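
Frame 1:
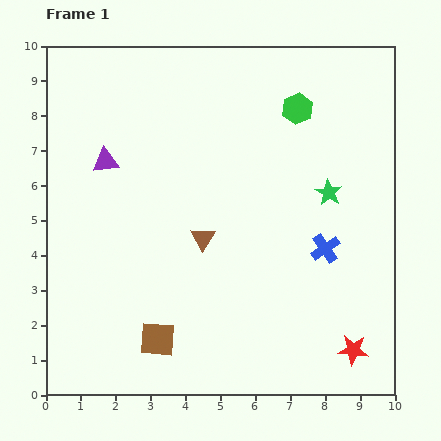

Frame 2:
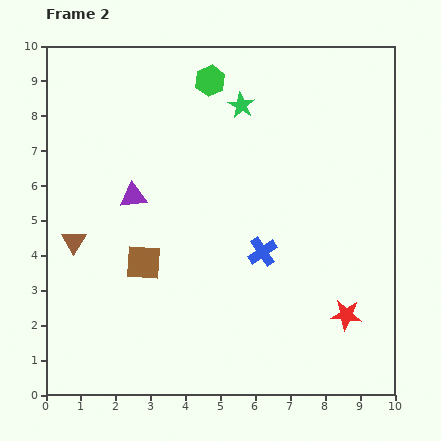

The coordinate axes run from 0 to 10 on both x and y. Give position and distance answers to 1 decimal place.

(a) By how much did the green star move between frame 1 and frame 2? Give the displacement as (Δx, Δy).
(-2.5, 2.5)

The green star was at (8.1, 5.8) in frame 1 and (5.6, 8.3) in frame 2.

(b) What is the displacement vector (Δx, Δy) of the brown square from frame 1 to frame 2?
(-0.4, 2.2)

The brown square was at (3.2, 1.6) in frame 1 and (2.8, 3.8) in frame 2.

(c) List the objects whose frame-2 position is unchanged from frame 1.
none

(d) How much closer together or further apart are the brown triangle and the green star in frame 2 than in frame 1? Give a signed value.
+2.4

Distance in frame 1: 3.8. Distance in frame 2: 6.2.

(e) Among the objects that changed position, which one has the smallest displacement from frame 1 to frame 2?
the red star

(moved 1.0)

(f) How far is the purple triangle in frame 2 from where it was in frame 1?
1.3

The purple triangle moved from (1.7, 6.7) to (2.5, 5.7), a distance of √(0.8² + 1.0²) ≈ 1.3.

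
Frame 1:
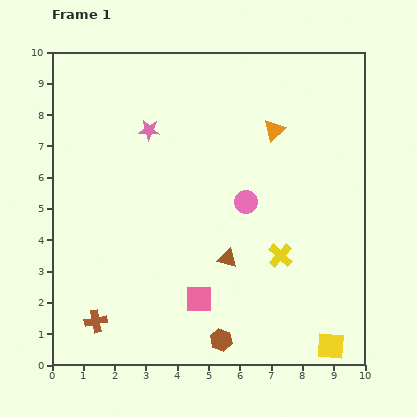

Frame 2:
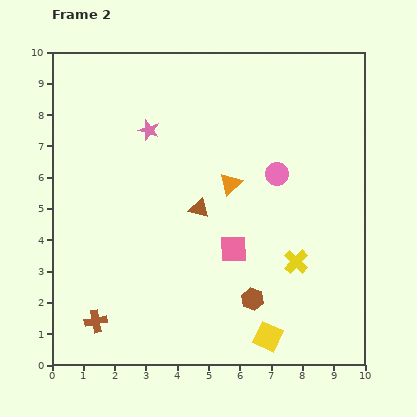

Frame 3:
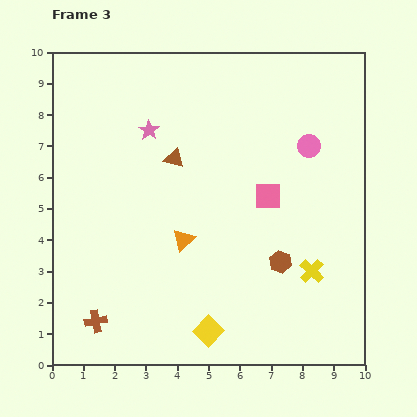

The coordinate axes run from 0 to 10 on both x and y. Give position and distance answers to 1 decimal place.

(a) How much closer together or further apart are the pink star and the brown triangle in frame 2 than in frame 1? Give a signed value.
-1.8

Distance in frame 1: 4.8. Distance in frame 2: 3.0.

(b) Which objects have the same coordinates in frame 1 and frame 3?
the pink star, the brown cross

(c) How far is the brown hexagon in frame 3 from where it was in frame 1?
3.1

The brown hexagon moved from (5.4, 0.8) to (7.3, 3.3), a distance of √(1.9² + 2.5²) ≈ 3.1.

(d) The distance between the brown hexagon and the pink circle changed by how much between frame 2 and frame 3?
-0.3

Distance in frame 2: 4.1. Distance in frame 3: 3.8.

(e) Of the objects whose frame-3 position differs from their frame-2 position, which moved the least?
the yellow cross

(moved 0.6)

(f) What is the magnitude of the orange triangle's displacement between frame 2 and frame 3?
2.3

The orange triangle moved from (5.7, 5.8) to (4.2, 4.0), a distance of √(1.5² + 1.8²) ≈ 2.3.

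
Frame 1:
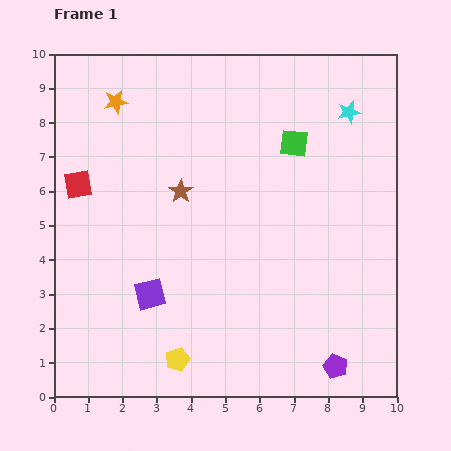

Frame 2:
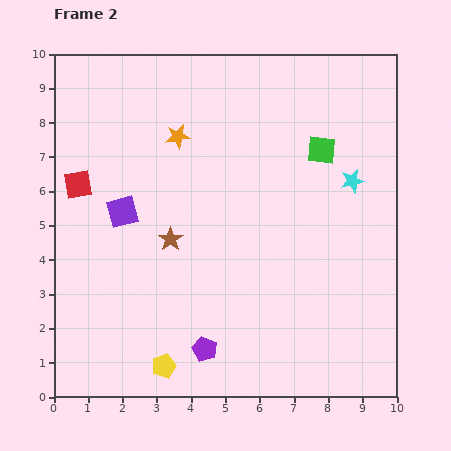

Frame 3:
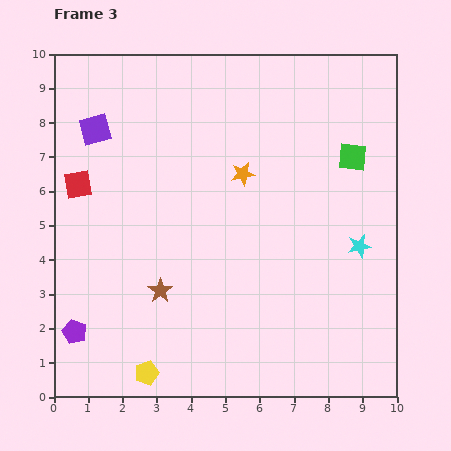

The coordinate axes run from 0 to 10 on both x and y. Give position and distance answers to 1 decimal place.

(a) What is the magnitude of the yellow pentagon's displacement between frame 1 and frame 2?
0.4

The yellow pentagon moved from (3.6, 1.1) to (3.2, 0.9), a distance of √(0.4² + 0.2²) ≈ 0.4.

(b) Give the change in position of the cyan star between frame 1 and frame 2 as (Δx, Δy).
(0.1, -2.0)

The cyan star was at (8.6, 8.3) in frame 1 and (8.7, 6.3) in frame 2.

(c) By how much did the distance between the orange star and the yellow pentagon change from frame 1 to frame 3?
-1.3

Distance in frame 1: 7.7. Distance in frame 3: 6.4.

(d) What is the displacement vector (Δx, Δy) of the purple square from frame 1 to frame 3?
(-1.6, 4.8)

The purple square was at (2.8, 3.0) in frame 1 and (1.2, 7.8) in frame 3.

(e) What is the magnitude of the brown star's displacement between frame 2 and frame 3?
1.5

The brown star moved from (3.4, 4.6) to (3.1, 3.1), a distance of √(0.3² + 1.5²) ≈ 1.5.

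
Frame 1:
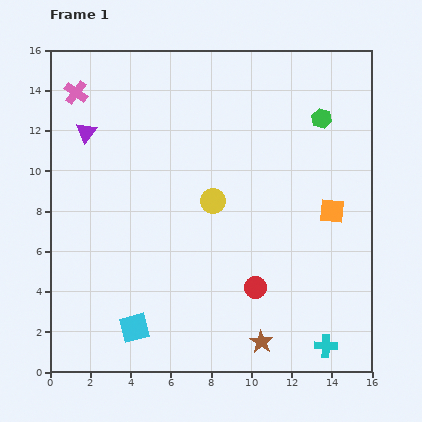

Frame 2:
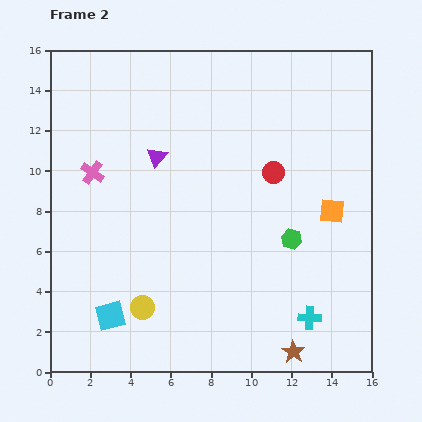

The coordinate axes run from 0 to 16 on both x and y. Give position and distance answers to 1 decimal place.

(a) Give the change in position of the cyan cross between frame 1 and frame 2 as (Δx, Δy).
(-0.8, 1.4)

The cyan cross was at (13.7, 1.3) in frame 1 and (12.9, 2.7) in frame 2.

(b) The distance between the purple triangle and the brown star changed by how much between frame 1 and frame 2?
-1.8

Distance in frame 1: 13.6. Distance in frame 2: 11.8.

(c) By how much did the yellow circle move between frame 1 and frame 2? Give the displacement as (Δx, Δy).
(-3.5, -5.3)

The yellow circle was at (8.1, 8.5) in frame 1 and (4.6, 3.2) in frame 2.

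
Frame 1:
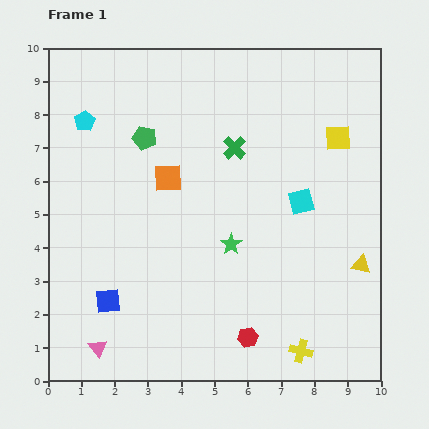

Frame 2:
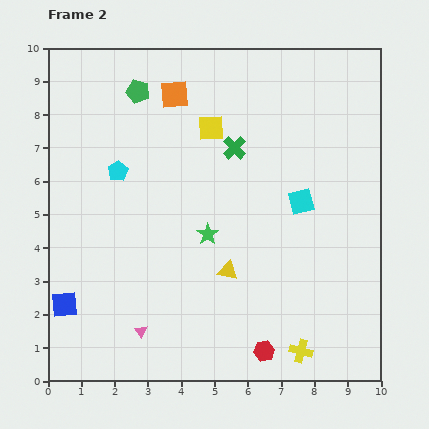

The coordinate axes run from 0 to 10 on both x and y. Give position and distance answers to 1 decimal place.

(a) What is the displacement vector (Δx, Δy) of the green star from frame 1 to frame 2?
(-0.7, 0.3)

The green star was at (5.5, 4.1) in frame 1 and (4.8, 4.4) in frame 2.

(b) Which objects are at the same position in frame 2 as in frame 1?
the yellow cross, the green cross, the cyan square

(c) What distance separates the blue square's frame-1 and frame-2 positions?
1.3

The blue square moved from (1.8, 2.4) to (0.5, 2.3), a distance of √(1.3² + 0.1²) ≈ 1.3.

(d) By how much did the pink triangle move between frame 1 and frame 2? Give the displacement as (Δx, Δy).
(1.3, 0.5)

The pink triangle was at (1.5, 1.0) in frame 1 and (2.8, 1.5) in frame 2.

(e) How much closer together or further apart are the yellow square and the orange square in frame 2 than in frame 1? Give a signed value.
-3.7

Distance in frame 1: 5.2. Distance in frame 2: 1.5.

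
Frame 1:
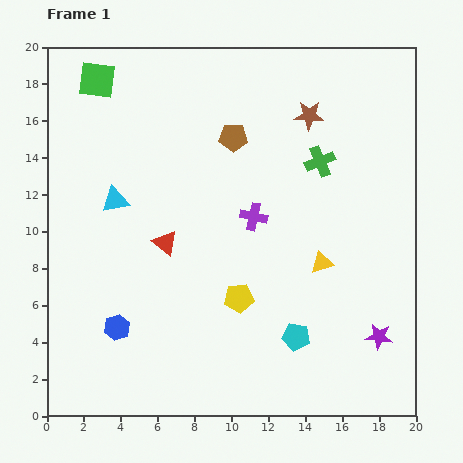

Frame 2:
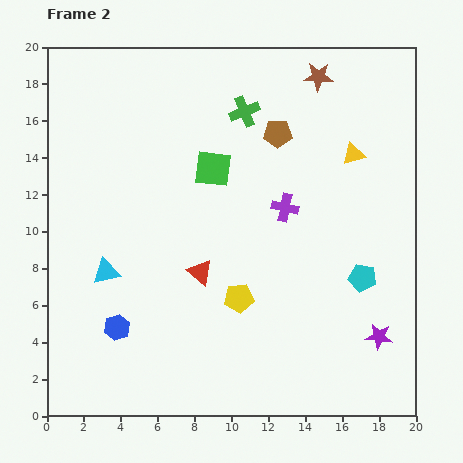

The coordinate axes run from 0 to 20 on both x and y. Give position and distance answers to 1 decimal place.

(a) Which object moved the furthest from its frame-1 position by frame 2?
the green square

(moved 7.9; next 6.1)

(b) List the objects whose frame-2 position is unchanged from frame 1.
the blue hexagon, the yellow pentagon, the purple star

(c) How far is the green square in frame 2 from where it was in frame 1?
7.9

The green square moved from (2.7, 18.2) to (9.0, 13.4), a distance of √(6.3² + 4.8²) ≈ 7.9.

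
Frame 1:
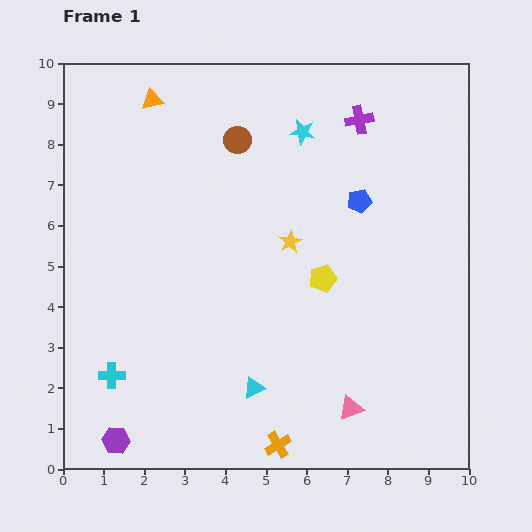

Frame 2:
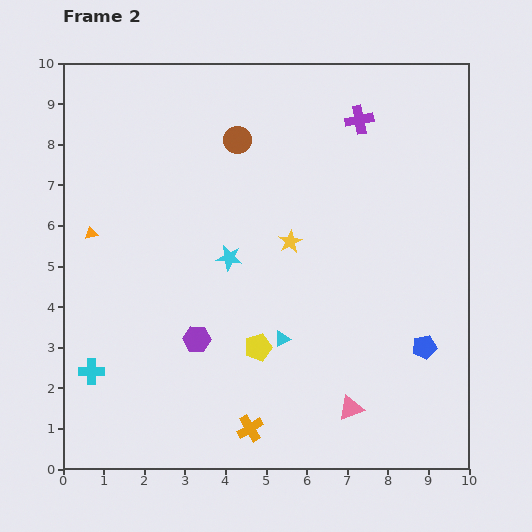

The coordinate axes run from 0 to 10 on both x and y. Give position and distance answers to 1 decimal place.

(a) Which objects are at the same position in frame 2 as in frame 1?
the purple cross, the pink triangle, the yellow star, the brown circle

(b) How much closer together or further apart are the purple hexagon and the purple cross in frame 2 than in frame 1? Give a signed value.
-3.2

Distance in frame 1: 9.9. Distance in frame 2: 6.7.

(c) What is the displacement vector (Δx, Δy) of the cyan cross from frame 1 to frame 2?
(-0.5, 0.1)

The cyan cross was at (1.2, 2.3) in frame 1 and (0.7, 2.4) in frame 2.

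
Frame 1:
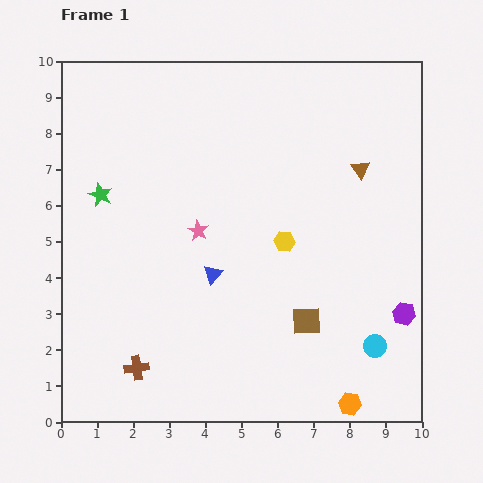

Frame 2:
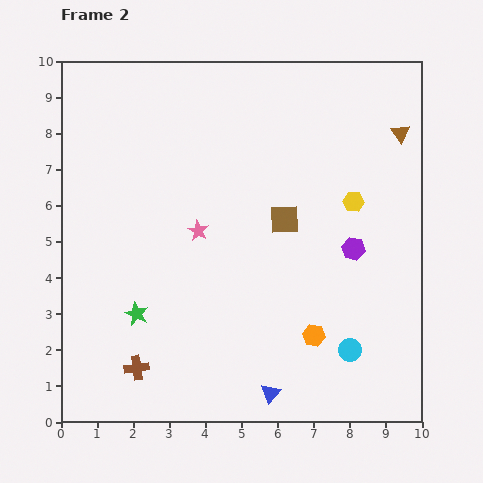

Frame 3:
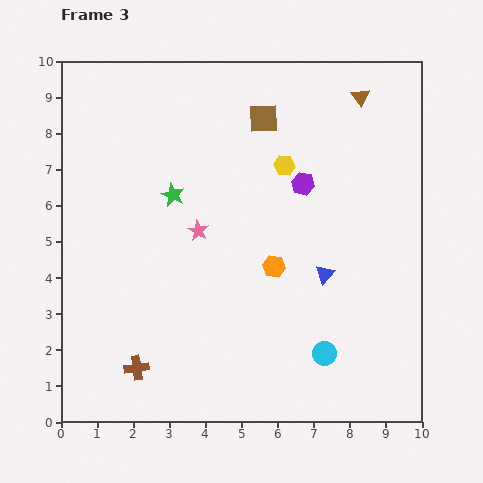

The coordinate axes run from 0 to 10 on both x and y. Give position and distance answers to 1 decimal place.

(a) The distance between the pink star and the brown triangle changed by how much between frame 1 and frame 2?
+1.4

Distance in frame 1: 4.8. Distance in frame 2: 6.2.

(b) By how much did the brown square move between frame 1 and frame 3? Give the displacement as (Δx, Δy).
(-1.2, 5.6)

The brown square was at (6.8, 2.8) in frame 1 and (5.6, 8.4) in frame 3.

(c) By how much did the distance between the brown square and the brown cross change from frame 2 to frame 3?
+1.9

Distance in frame 2: 5.8. Distance in frame 3: 7.7.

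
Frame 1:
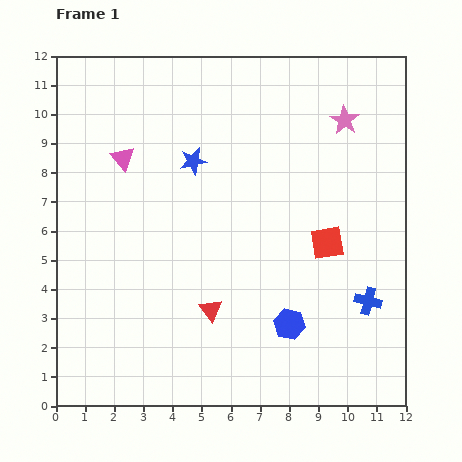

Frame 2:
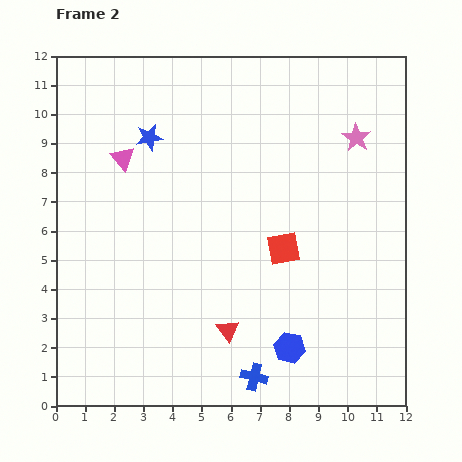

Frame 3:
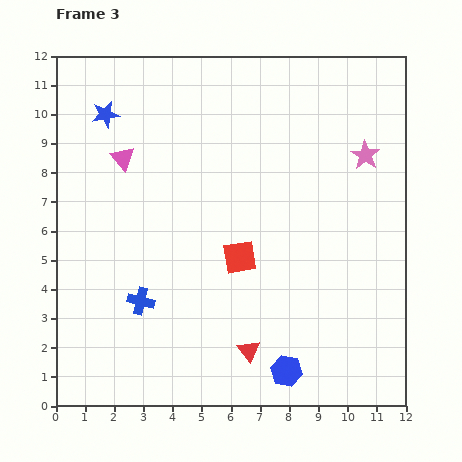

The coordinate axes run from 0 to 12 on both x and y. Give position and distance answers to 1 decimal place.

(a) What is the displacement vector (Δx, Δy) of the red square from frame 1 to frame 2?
(-1.5, -0.2)

The red square was at (9.3, 5.6) in frame 1 and (7.8, 5.4) in frame 2.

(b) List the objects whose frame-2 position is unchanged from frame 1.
the pink triangle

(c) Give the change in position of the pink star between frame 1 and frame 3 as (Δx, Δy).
(0.7, -1.2)

The pink star was at (9.9, 9.8) in frame 1 and (10.6, 8.6) in frame 3.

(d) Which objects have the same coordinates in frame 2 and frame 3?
the pink triangle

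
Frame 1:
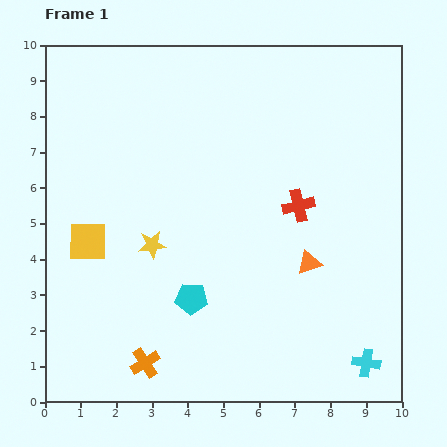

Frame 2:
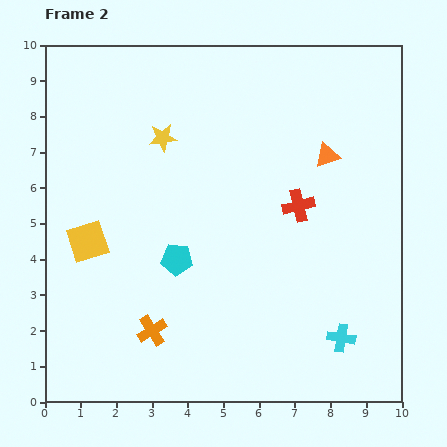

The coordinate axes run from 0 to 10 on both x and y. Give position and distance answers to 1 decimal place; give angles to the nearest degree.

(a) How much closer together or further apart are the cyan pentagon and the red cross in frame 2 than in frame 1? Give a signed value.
-0.3

Distance in frame 1: 4.0. Distance in frame 2: 3.7.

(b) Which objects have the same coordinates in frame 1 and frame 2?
the red cross, the yellow square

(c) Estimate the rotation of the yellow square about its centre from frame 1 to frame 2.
18° counter-clockwise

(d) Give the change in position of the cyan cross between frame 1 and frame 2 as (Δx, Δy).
(-0.7, 0.7)

The cyan cross was at (9.0, 1.1) in frame 1 and (8.3, 1.8) in frame 2.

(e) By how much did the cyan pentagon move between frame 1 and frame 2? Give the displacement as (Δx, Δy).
(-0.4, 1.1)

The cyan pentagon was at (4.1, 2.9) in frame 1 and (3.7, 4.0) in frame 2.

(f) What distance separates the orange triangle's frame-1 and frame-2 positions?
3.0

The orange triangle moved from (7.4, 3.9) to (7.9, 6.9), a distance of √(0.5² + 3.0²) ≈ 3.0.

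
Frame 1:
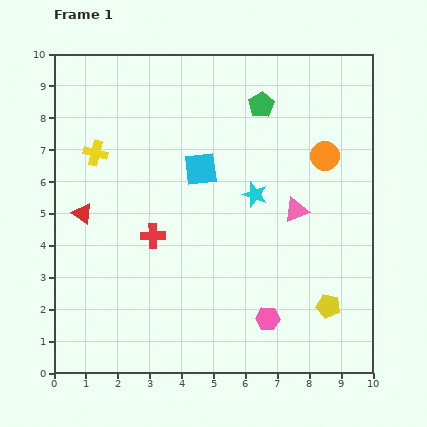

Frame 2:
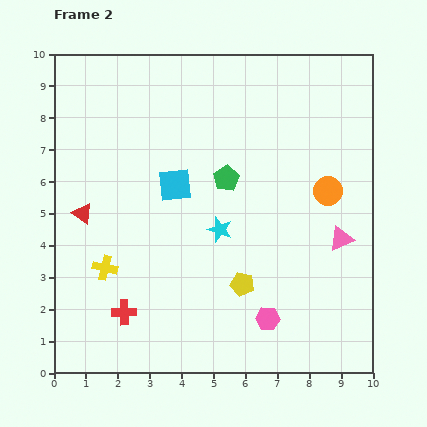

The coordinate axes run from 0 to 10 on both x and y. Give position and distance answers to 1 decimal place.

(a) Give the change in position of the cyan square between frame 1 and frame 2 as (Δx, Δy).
(-0.8, -0.5)

The cyan square was at (4.6, 6.4) in frame 1 and (3.8, 5.9) in frame 2.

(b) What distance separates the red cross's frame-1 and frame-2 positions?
2.6

The red cross moved from (3.1, 4.3) to (2.2, 1.9), a distance of √(0.9² + 2.4²) ≈ 2.6.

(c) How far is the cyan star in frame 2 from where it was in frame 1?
1.6

The cyan star moved from (6.3, 5.6) to (5.2, 4.5), a distance of √(1.1² + 1.1²) ≈ 1.6.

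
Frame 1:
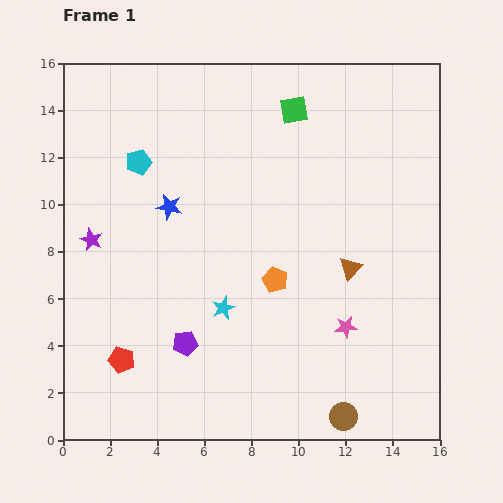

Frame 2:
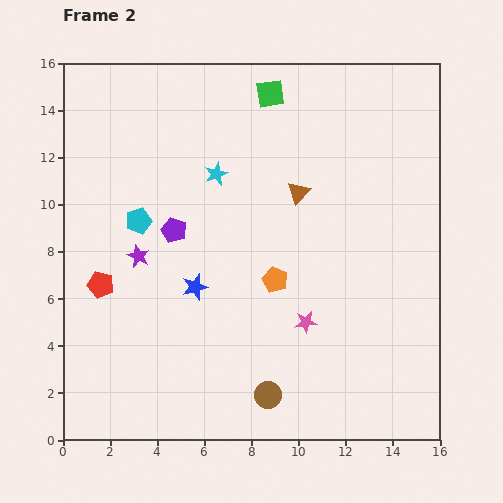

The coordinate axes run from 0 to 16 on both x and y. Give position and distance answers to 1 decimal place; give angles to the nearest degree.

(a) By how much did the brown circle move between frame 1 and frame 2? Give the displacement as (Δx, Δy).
(-3.2, 0.9)

The brown circle was at (11.9, 1.0) in frame 1 and (8.7, 1.9) in frame 2.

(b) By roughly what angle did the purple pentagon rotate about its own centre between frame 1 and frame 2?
30° clockwise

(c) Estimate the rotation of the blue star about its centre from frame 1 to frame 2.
27° counter-clockwise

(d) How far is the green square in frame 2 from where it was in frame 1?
1.2

The green square moved from (9.8, 14.0) to (8.8, 14.7), a distance of √(1.0² + 0.7²) ≈ 1.2.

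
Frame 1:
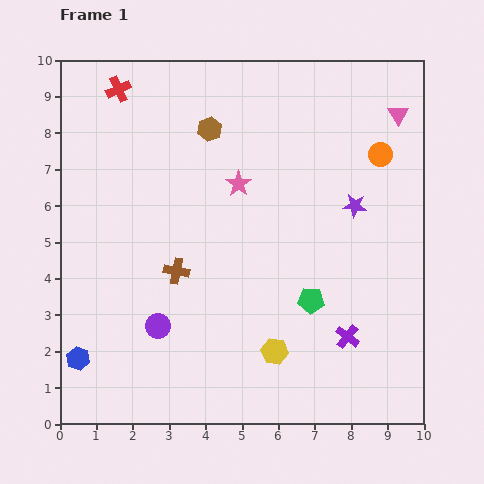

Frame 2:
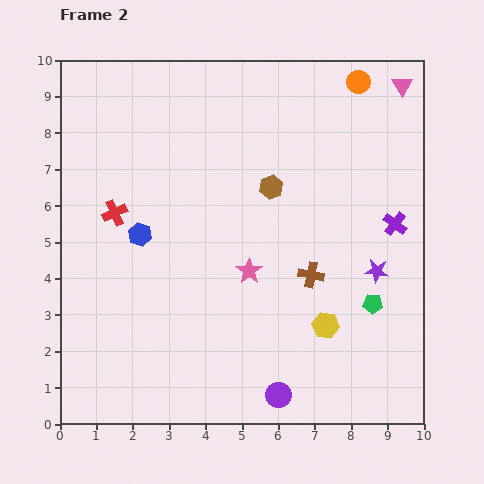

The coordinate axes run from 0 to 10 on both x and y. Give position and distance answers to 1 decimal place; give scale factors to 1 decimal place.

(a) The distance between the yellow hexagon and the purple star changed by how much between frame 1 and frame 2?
-2.5

Distance in frame 1: 4.6. Distance in frame 2: 2.1.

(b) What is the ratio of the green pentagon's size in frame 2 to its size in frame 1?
0.8×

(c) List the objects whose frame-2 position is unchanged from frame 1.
none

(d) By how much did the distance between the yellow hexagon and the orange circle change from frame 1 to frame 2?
+0.7

Distance in frame 1: 6.1. Distance in frame 2: 6.8.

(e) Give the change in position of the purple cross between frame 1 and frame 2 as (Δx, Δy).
(1.3, 3.1)

The purple cross was at (7.9, 2.4) in frame 1 and (9.2, 5.5) in frame 2.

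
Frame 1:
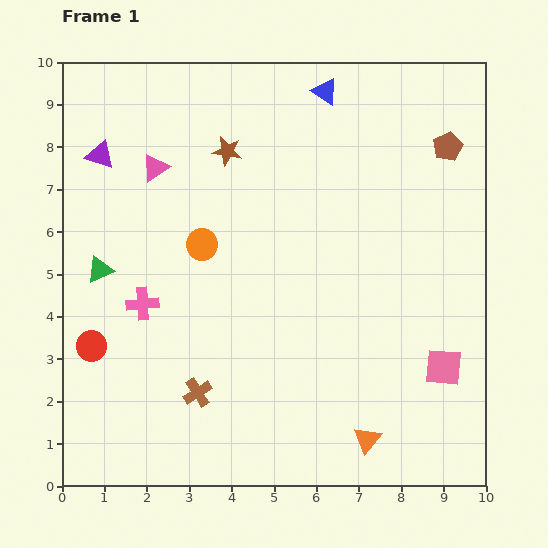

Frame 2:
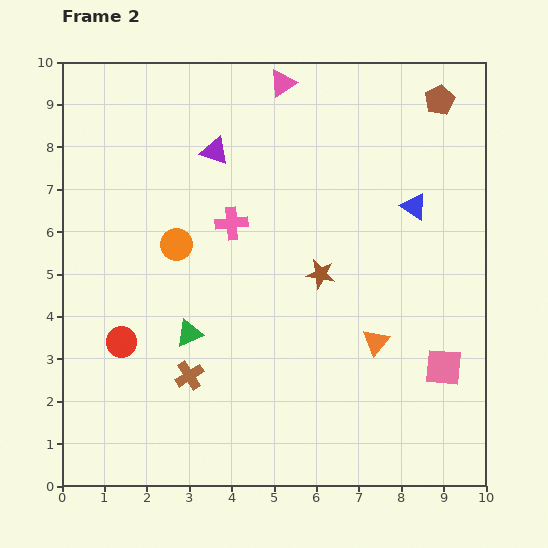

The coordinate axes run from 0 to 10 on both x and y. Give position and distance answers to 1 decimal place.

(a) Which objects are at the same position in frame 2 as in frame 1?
the pink square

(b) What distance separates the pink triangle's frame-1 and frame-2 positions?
3.6

The pink triangle moved from (2.2, 7.5) to (5.2, 9.5), a distance of √(3.0² + 2.0²) ≈ 3.6.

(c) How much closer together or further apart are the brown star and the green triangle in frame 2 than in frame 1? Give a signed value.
-0.7

Distance in frame 1: 4.1. Distance in frame 2: 3.4.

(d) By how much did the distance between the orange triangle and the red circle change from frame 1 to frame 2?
-0.9

Distance in frame 1: 6.9. Distance in frame 2: 6.0.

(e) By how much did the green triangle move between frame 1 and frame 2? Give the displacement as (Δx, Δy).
(2.1, -1.5)

The green triangle was at (0.9, 5.1) in frame 1 and (3.0, 3.6) in frame 2.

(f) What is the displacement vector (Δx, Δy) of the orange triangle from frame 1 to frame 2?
(0.2, 2.3)

The orange triangle was at (7.2, 1.1) in frame 1 and (7.4, 3.4) in frame 2.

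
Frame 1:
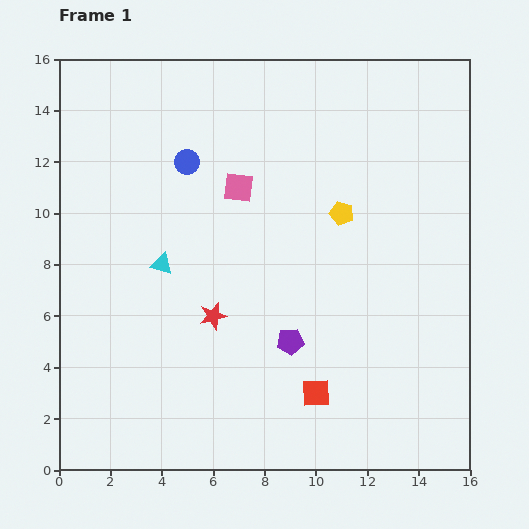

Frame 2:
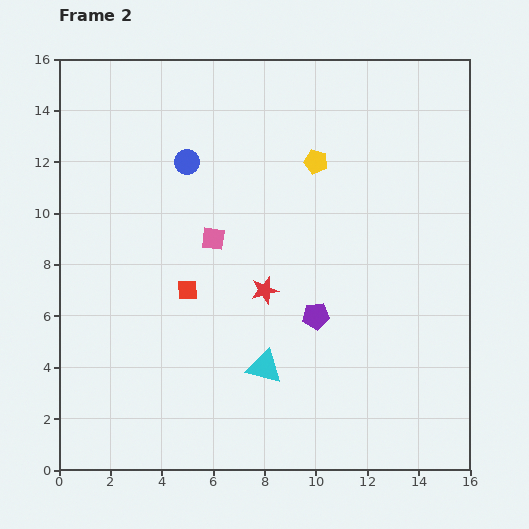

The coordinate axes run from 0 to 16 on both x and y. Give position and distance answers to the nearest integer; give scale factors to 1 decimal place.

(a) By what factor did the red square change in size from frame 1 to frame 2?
0.7×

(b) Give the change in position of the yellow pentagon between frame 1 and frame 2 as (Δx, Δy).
(-1, 2)

The yellow pentagon was at (11, 10) in frame 1 and (10, 12) in frame 2.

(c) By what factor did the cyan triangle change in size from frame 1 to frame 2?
1.6×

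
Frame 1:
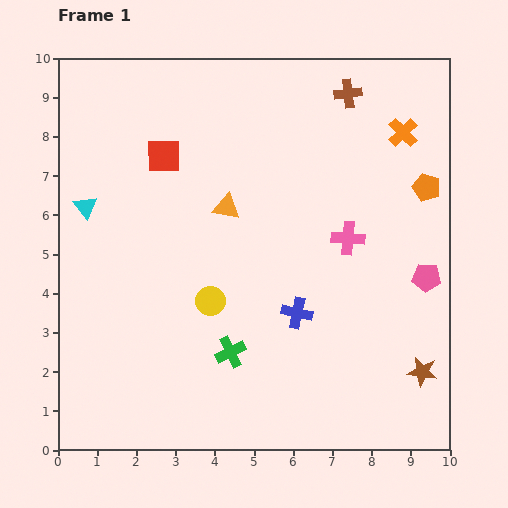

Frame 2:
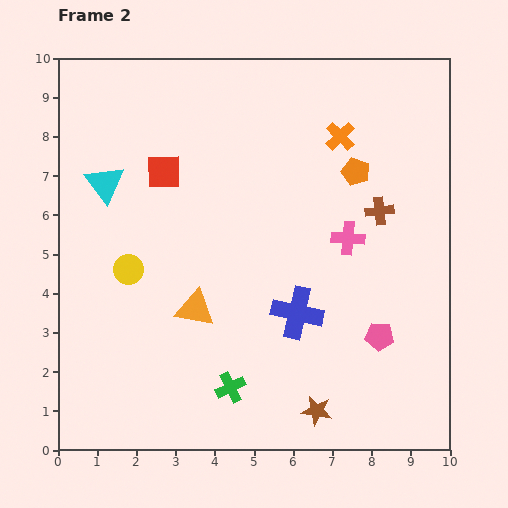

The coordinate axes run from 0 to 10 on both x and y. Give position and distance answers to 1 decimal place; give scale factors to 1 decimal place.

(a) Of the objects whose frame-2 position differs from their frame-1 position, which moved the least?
the red square

(moved 0.4)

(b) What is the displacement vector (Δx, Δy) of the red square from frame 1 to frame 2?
(0.0, -0.4)

The red square was at (2.7, 7.5) in frame 1 and (2.7, 7.1) in frame 2.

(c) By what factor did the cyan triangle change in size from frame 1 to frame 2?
1.6×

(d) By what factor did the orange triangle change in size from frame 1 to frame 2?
1.5×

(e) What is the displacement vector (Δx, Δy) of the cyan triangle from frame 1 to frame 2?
(0.5, 0.6)

The cyan triangle was at (0.7, 6.2) in frame 1 and (1.2, 6.8) in frame 2.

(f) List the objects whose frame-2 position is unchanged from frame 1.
the pink cross, the blue cross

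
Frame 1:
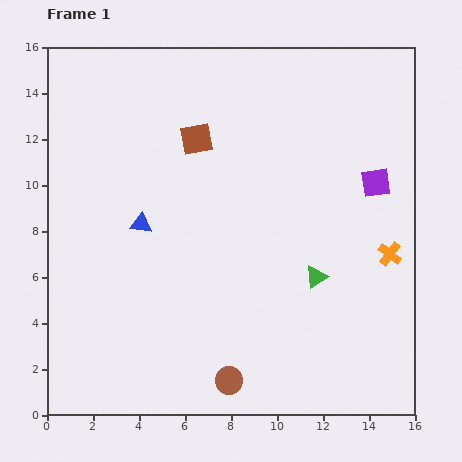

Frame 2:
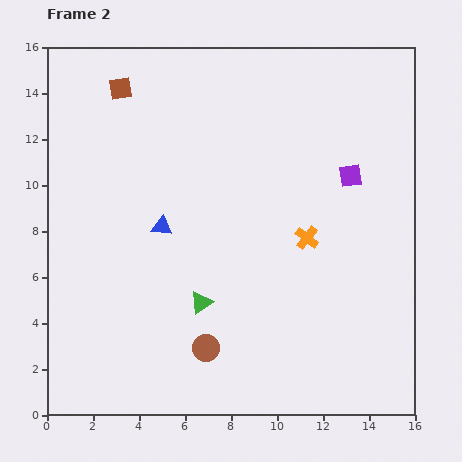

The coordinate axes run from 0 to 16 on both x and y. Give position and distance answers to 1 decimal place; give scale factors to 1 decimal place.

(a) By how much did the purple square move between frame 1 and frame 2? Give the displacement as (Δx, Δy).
(-1.1, 0.3)

The purple square was at (14.3, 10.1) in frame 1 and (13.2, 10.4) in frame 2.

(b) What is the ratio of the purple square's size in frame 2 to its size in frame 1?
0.8×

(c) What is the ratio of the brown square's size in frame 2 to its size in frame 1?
0.7×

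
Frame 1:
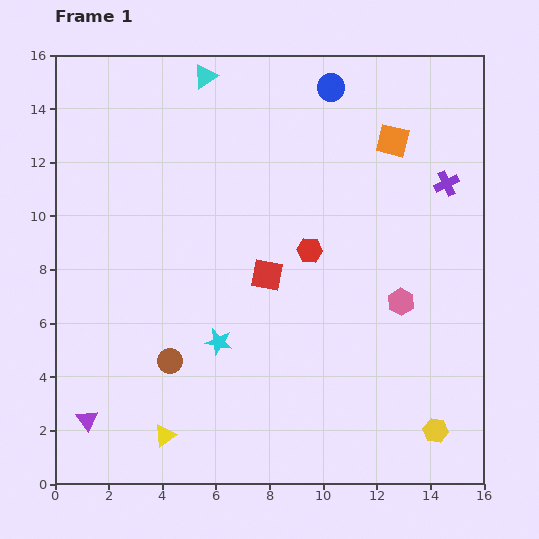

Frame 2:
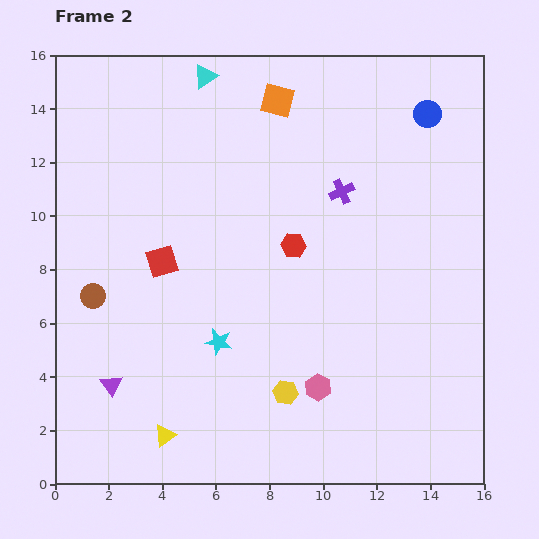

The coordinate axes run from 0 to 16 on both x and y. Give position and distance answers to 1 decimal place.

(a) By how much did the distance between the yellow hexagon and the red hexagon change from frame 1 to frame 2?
-2.7

Distance in frame 1: 8.2. Distance in frame 2: 5.5.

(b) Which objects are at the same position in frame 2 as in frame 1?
the cyan star, the cyan triangle, the yellow triangle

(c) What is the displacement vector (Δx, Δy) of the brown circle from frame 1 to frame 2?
(-2.9, 2.4)

The brown circle was at (4.3, 4.6) in frame 1 and (1.4, 7.0) in frame 2.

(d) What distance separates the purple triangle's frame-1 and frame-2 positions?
1.6

The purple triangle moved from (1.2, 2.4) to (2.1, 3.7), a distance of √(0.9² + 1.3²) ≈ 1.6.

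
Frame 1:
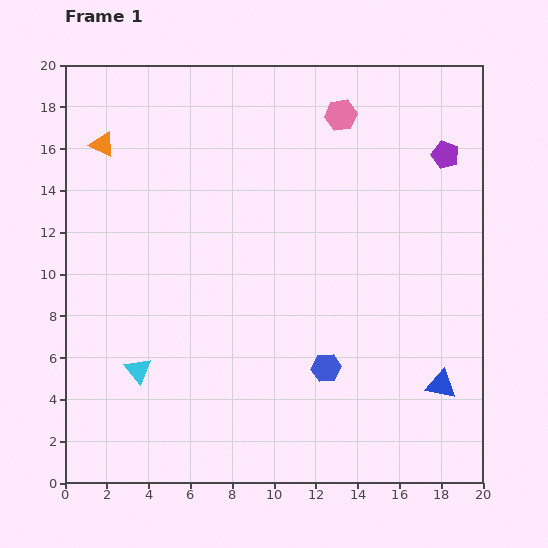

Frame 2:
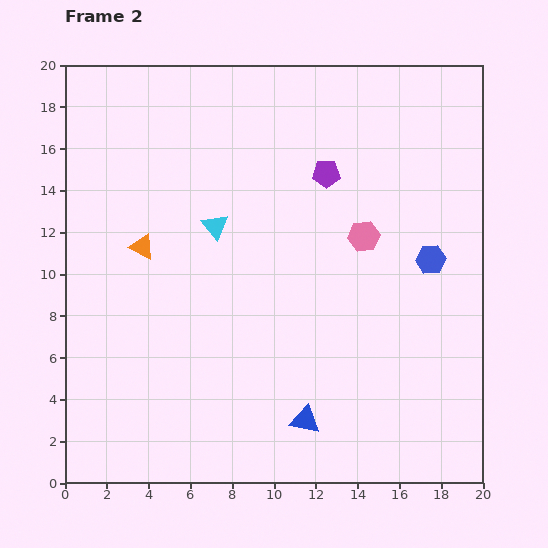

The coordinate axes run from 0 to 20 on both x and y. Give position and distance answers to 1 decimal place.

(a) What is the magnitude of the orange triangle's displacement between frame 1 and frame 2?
5.3

The orange triangle moved from (1.8, 16.2) to (3.7, 11.3), a distance of √(1.9² + 4.9²) ≈ 5.3.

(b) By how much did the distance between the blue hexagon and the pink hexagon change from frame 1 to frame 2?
-8.7

Distance in frame 1: 12.1. Distance in frame 2: 3.4.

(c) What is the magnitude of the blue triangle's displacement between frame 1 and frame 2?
6.7

The blue triangle moved from (18.0, 4.7) to (11.5, 3.0), a distance of √(6.5² + 1.7²) ≈ 6.7.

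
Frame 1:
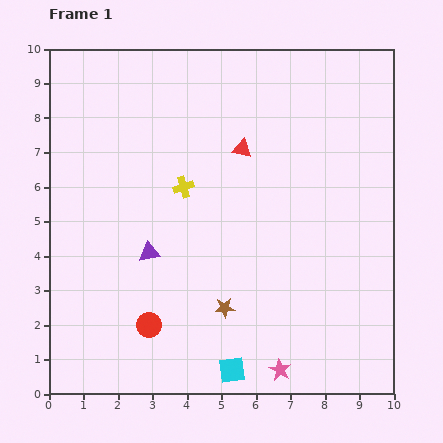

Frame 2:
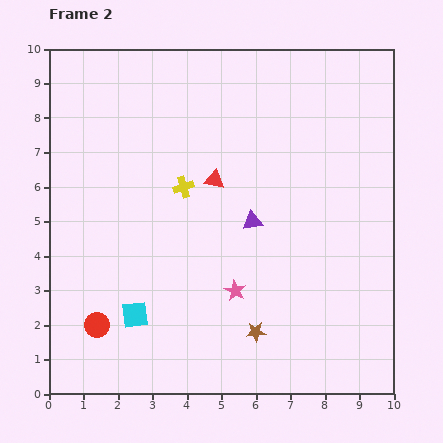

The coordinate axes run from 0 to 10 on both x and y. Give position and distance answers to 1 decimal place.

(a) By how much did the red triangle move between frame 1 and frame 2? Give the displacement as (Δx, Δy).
(-0.8, -0.9)

The red triangle was at (5.6, 7.1) in frame 1 and (4.8, 6.2) in frame 2.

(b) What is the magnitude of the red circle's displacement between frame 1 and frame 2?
1.5

The red circle moved from (2.9, 2.0) to (1.4, 2.0), a distance of √(1.5² + 0.0²) ≈ 1.5.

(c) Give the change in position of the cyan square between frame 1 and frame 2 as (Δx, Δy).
(-2.8, 1.6)

The cyan square was at (5.3, 0.7) in frame 1 and (2.5, 2.3) in frame 2.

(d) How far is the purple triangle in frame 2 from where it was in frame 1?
3.1

The purple triangle moved from (2.9, 4.1) to (5.9, 5.0), a distance of √(3.0² + 0.9²) ≈ 3.1.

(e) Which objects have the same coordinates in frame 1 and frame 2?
the yellow cross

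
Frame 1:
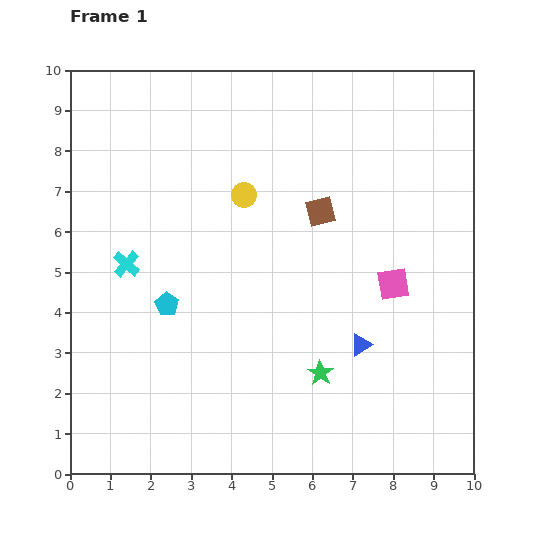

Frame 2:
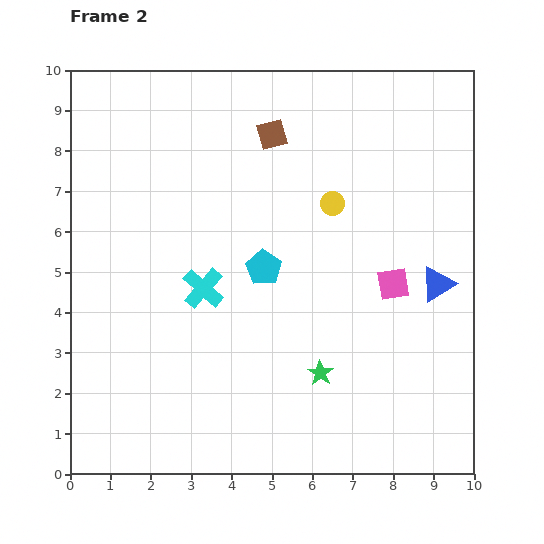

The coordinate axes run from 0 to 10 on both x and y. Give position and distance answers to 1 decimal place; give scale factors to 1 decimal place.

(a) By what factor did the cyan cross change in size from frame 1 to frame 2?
1.6×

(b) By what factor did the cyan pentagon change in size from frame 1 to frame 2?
1.5×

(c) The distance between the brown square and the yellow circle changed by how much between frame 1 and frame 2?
+0.4

Distance in frame 1: 1.9. Distance in frame 2: 2.3.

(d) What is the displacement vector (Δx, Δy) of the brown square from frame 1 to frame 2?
(-1.2, 1.9)

The brown square was at (6.2, 6.5) in frame 1 and (5.0, 8.4) in frame 2.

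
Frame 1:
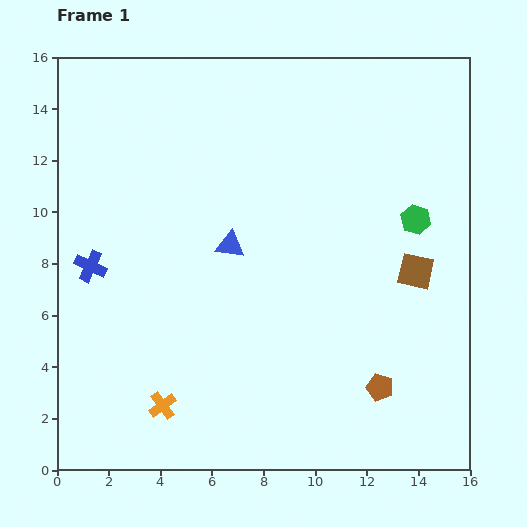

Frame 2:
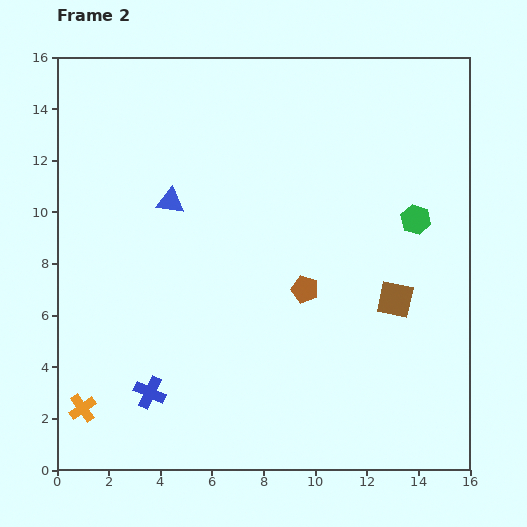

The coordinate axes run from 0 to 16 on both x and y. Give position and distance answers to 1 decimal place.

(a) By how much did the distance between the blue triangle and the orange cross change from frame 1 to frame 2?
+2.0

Distance in frame 1: 6.7. Distance in frame 2: 8.7.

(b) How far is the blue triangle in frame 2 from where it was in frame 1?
2.9

The blue triangle moved from (6.7, 8.7) to (4.4, 10.4), a distance of √(2.3² + 1.7²) ≈ 2.9.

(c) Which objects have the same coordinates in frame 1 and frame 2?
the green hexagon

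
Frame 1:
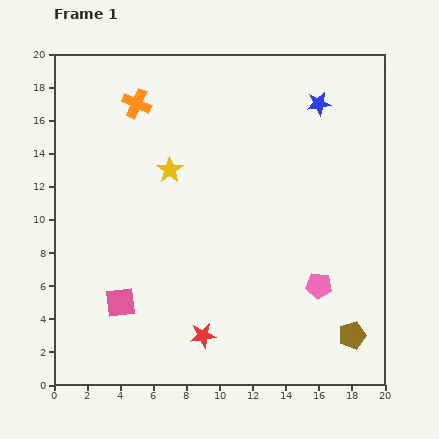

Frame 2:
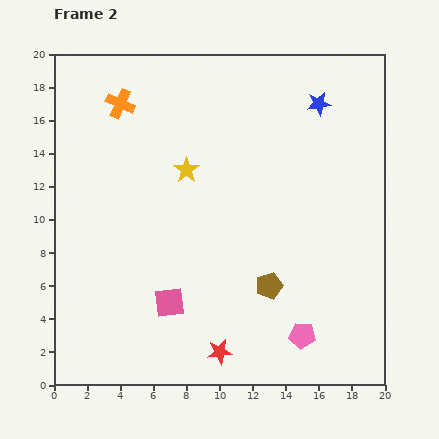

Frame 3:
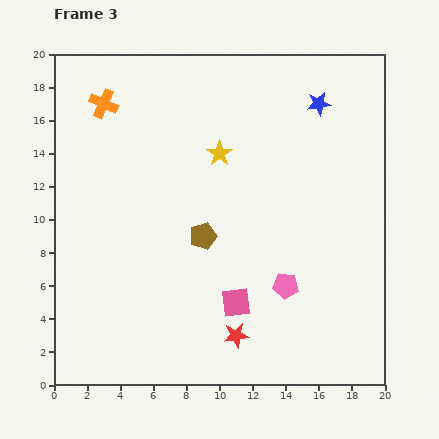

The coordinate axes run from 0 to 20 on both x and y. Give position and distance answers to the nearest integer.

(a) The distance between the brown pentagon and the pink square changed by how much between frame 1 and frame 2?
-8

Distance in frame 1: 14. Distance in frame 2: 6.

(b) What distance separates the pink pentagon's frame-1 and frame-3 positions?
2

The pink pentagon moved from (16, 6) to (14, 6), a distance of √(2² + 0²) ≈ 2.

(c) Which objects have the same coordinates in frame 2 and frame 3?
the blue star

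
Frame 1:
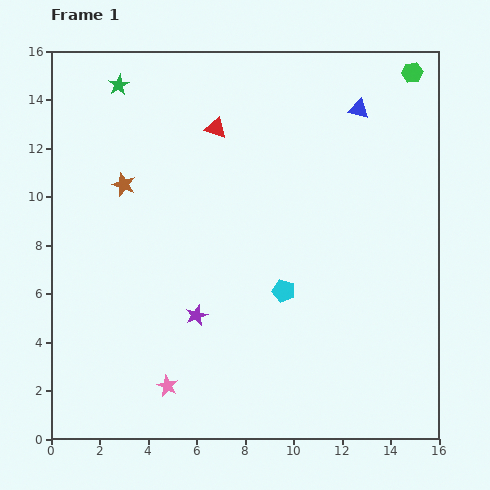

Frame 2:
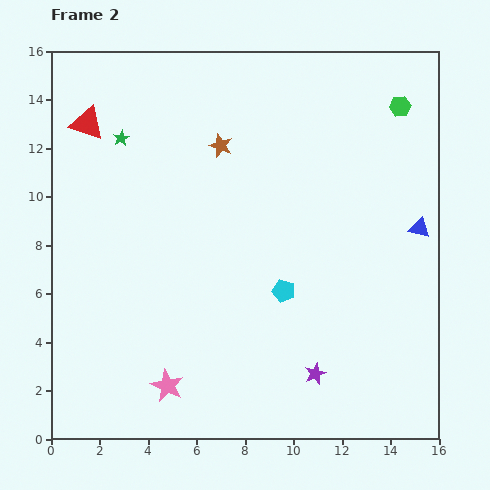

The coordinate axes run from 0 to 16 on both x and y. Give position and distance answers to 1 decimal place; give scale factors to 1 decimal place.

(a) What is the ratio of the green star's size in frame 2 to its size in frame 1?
0.8×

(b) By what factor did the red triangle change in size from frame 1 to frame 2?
1.6×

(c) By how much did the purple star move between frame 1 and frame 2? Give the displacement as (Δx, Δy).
(4.9, -2.4)

The purple star was at (6.0, 5.1) in frame 1 and (10.9, 2.7) in frame 2.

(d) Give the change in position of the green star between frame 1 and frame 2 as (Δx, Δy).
(0.1, -2.2)

The green star was at (2.8, 14.6) in frame 1 and (2.9, 12.4) in frame 2.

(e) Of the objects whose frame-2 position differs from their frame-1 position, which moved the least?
the green hexagon

(moved 1.5)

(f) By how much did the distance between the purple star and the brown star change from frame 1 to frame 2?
+4.0

Distance in frame 1: 6.2. Distance in frame 2: 10.2.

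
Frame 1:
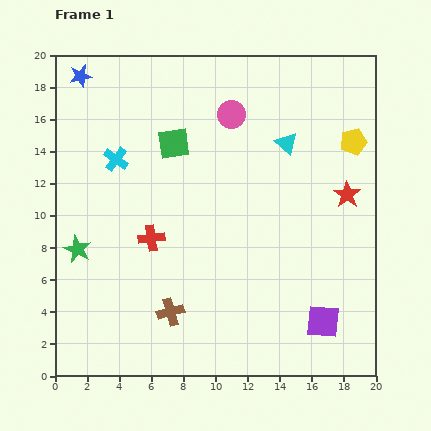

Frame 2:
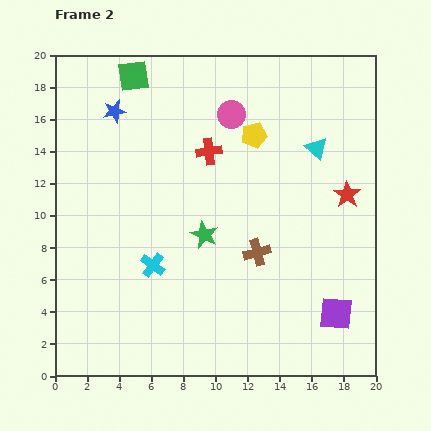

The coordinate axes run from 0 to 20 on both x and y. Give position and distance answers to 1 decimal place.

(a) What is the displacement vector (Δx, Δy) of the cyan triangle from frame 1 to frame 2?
(1.9, -0.3)

The cyan triangle was at (14.4, 14.5) in frame 1 and (16.3, 14.2) in frame 2.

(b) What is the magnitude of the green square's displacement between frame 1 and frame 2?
4.9

The green square moved from (7.4, 14.5) to (4.9, 18.7), a distance of √(2.5² + 4.2²) ≈ 4.9.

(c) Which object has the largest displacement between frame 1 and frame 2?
the green star

(moved 8.0; next 7.0)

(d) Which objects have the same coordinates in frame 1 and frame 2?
the pink circle, the red star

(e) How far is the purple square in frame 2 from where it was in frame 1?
0.9

The purple square moved from (16.7, 3.4) to (17.5, 3.9), a distance of √(0.8² + 0.5²) ≈ 0.9.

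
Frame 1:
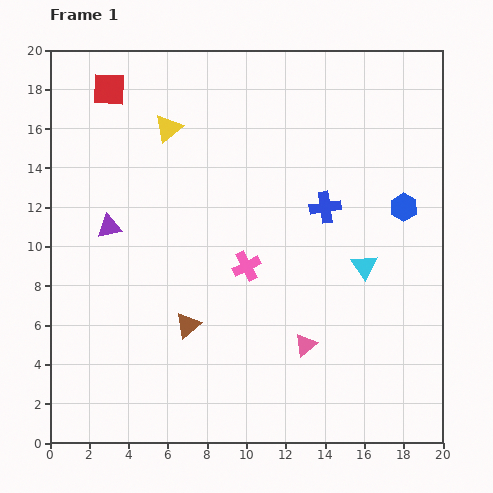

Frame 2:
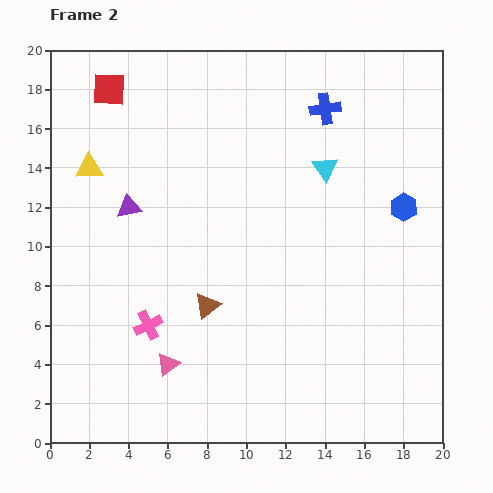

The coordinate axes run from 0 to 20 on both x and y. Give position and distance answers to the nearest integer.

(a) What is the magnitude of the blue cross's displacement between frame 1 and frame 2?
5

The blue cross moved from (14, 12) to (14, 17), a distance of √(0² + 5²) ≈ 5.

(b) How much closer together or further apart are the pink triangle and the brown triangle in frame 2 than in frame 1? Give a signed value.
-2

Distance in frame 1: 6. Distance in frame 2: 4.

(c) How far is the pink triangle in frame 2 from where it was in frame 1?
7

The pink triangle moved from (13, 5) to (6, 4), a distance of √(7² + 1²) ≈ 7.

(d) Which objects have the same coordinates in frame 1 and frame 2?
the red square, the blue hexagon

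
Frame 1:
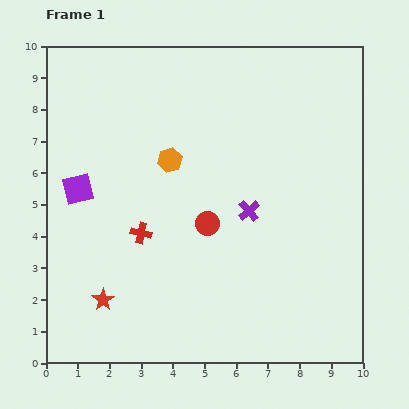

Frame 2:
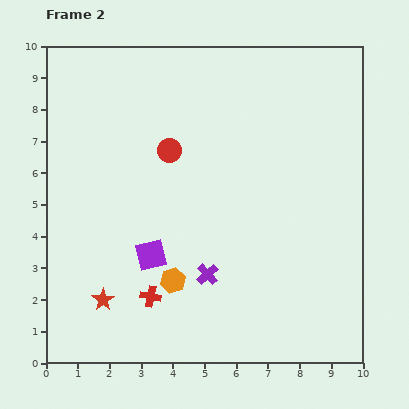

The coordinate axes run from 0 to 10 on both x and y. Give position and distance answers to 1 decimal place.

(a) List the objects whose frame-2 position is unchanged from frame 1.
the red star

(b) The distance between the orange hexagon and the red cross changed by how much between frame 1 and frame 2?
-1.6

Distance in frame 1: 2.5. Distance in frame 2: 0.9.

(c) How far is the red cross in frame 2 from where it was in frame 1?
2.0

The red cross moved from (3.0, 4.1) to (3.3, 2.1), a distance of √(0.3² + 2.0²) ≈ 2.0.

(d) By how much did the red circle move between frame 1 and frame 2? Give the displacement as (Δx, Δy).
(-1.2, 2.3)

The red circle was at (5.1, 4.4) in frame 1 and (3.9, 6.7) in frame 2.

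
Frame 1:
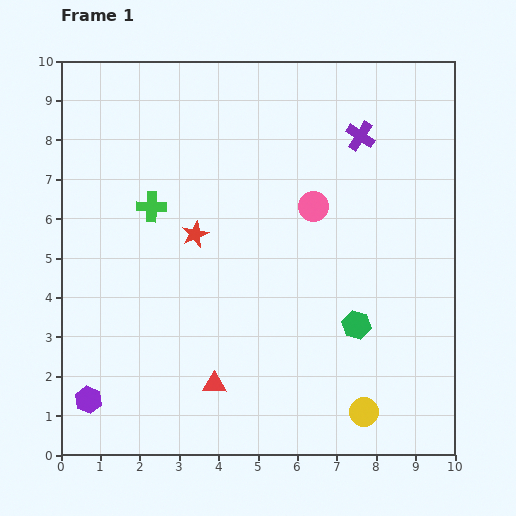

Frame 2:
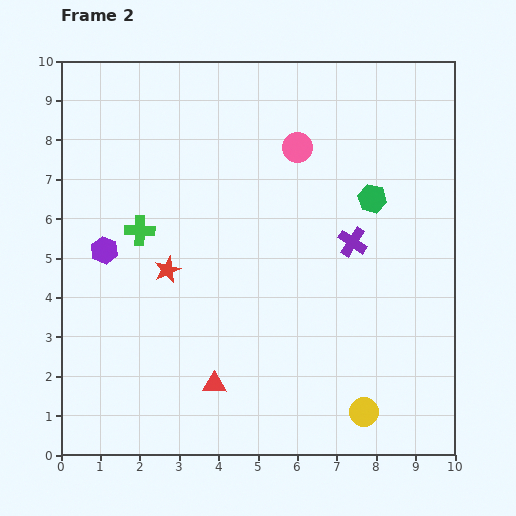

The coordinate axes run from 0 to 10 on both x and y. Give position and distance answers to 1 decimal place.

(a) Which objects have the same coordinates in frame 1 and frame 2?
the yellow circle, the red triangle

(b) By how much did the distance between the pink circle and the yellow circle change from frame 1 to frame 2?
+1.5

Distance in frame 1: 5.4. Distance in frame 2: 6.9.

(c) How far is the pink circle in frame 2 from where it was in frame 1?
1.6

The pink circle moved from (6.4, 6.3) to (6.0, 7.8), a distance of √(0.4² + 1.5²) ≈ 1.6.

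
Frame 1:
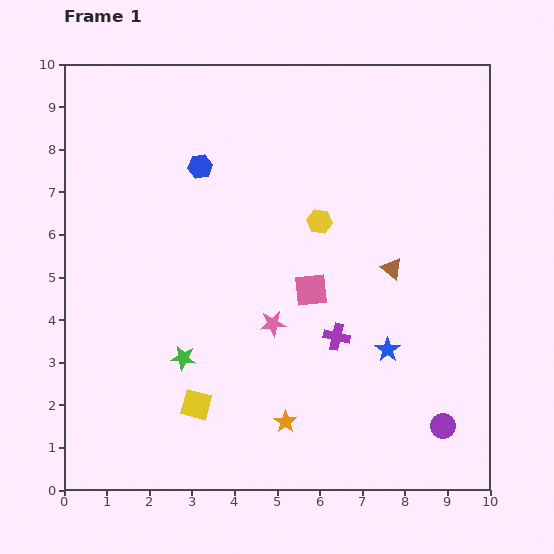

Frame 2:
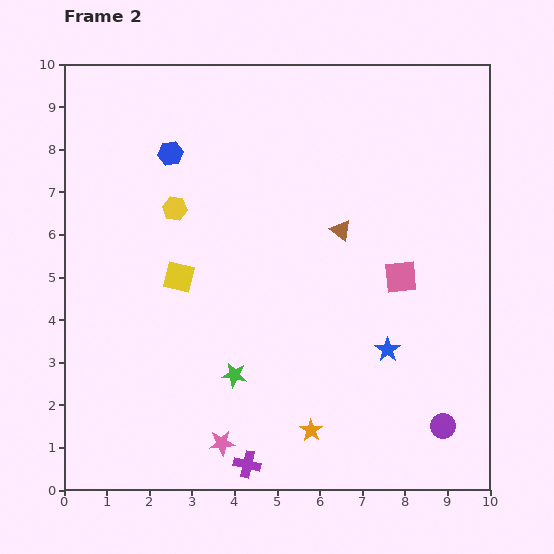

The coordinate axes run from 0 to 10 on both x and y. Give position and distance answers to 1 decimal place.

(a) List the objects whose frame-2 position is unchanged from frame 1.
the purple circle, the blue star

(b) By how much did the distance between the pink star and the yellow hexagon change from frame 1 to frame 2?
+3.0

Distance in frame 1: 2.6. Distance in frame 2: 5.6.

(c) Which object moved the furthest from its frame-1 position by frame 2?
the purple cross

(moved 3.7; next 3.4)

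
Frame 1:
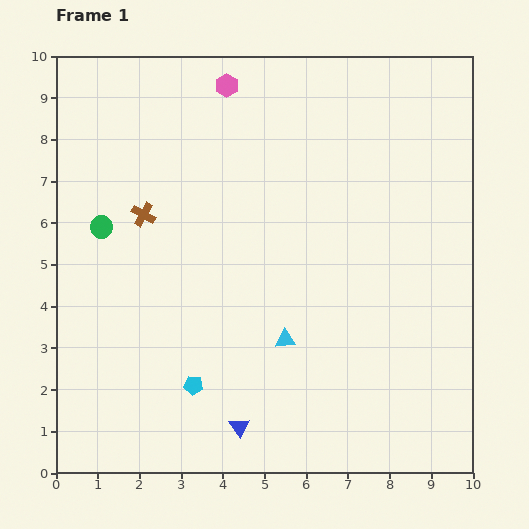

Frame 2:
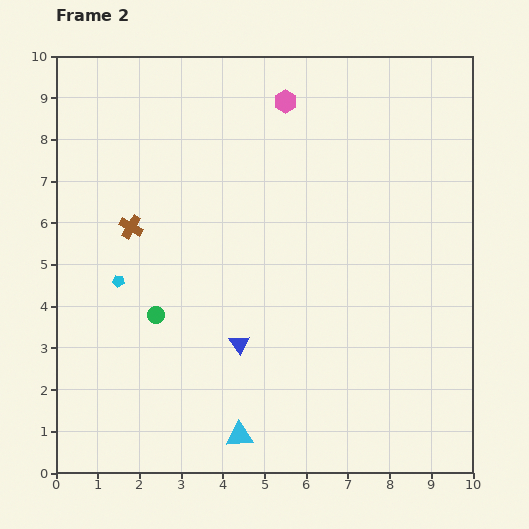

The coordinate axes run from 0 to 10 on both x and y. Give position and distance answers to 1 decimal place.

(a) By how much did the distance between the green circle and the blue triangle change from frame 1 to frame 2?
-3.7

Distance in frame 1: 5.8. Distance in frame 2: 2.1.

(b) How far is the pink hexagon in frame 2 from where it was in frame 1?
1.5

The pink hexagon moved from (4.1, 9.3) to (5.5, 8.9), a distance of √(1.4² + 0.4²) ≈ 1.5.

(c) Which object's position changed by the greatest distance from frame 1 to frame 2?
the cyan pentagon

(moved 3.1; next 2.5)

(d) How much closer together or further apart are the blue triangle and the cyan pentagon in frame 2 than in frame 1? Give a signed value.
+1.8

Distance in frame 1: 1.5. Distance in frame 2: 3.3.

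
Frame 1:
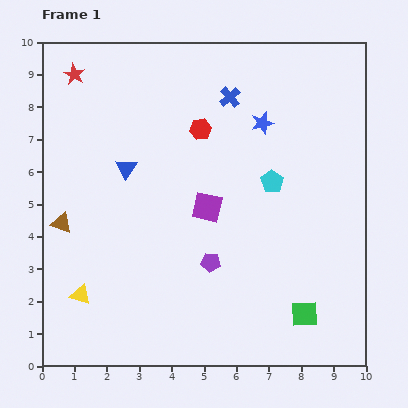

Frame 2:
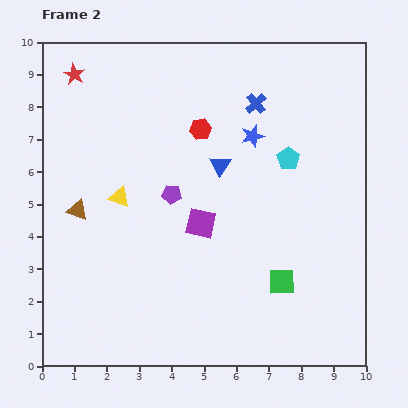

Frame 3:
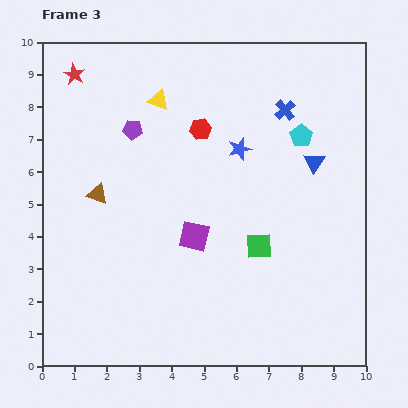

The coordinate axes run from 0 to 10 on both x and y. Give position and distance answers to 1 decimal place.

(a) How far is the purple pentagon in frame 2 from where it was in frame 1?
2.4

The purple pentagon moved from (5.2, 3.2) to (4.0, 5.3), a distance of √(1.2² + 2.1²) ≈ 2.4.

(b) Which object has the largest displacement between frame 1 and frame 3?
the yellow triangle

(moved 6.5; next 5.8)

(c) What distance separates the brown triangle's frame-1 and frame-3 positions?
1.4

The brown triangle moved from (0.6, 4.4) to (1.7, 5.3), a distance of √(1.1² + 0.9²) ≈ 1.4.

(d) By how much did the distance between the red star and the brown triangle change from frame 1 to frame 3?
-0.8

Distance in frame 1: 4.6. Distance in frame 3: 3.8.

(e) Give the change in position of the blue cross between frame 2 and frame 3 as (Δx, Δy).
(0.9, -0.2)

The blue cross was at (6.6, 8.1) in frame 2 and (7.5, 7.9) in frame 3.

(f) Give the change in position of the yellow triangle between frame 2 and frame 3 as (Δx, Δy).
(1.2, 3.0)

The yellow triangle was at (2.4, 5.2) in frame 2 and (3.6, 8.2) in frame 3.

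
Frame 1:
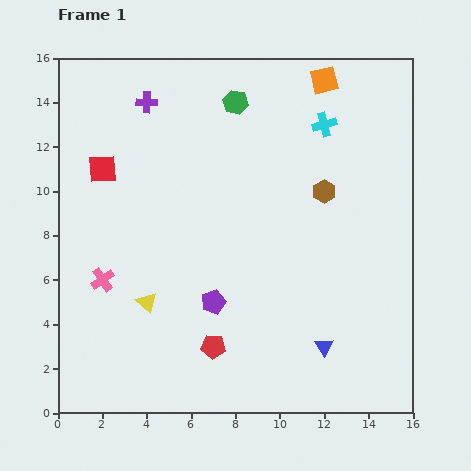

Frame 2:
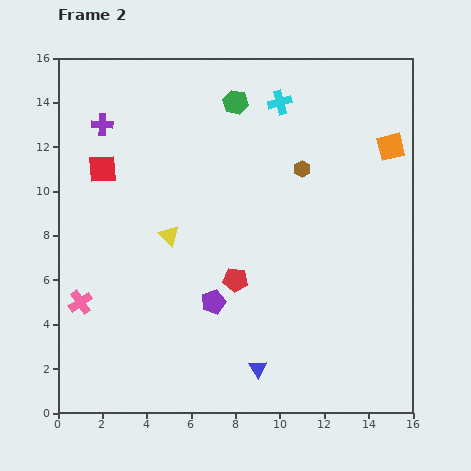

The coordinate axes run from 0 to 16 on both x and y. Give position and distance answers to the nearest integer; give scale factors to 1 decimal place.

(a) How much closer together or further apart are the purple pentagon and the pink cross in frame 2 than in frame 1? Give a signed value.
+1

Distance in frame 1: 5. Distance in frame 2: 6.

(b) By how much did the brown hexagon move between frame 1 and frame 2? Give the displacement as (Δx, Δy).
(-1, 1)

The brown hexagon was at (12, 10) in frame 1 and (11, 11) in frame 2.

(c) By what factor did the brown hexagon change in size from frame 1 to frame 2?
0.7×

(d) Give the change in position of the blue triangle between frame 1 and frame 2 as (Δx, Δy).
(-3, -1)

The blue triangle was at (12, 3) in frame 1 and (9, 2) in frame 2.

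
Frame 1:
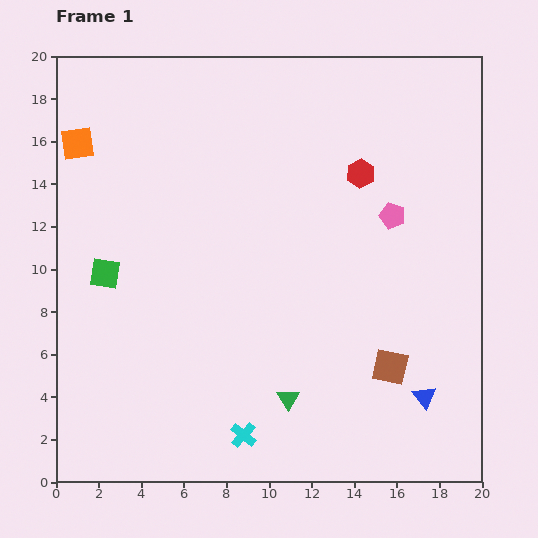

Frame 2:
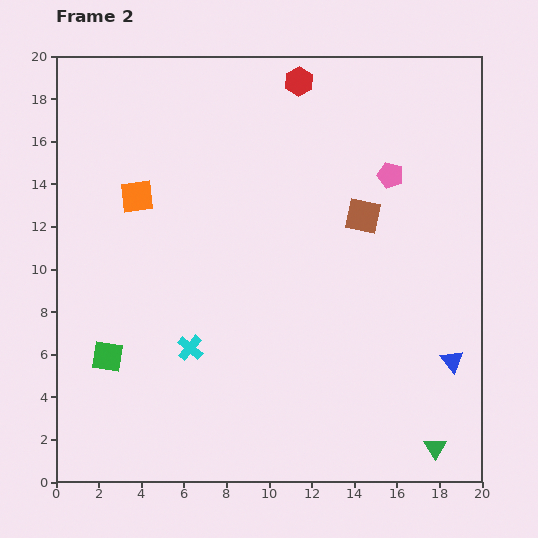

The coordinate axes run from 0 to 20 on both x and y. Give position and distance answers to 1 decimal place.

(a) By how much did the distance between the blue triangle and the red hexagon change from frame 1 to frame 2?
+4.0

Distance in frame 1: 10.9. Distance in frame 2: 14.9.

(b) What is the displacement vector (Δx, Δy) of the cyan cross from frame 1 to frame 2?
(-2.5, 4.1)

The cyan cross was at (8.8, 2.2) in frame 1 and (6.3, 6.3) in frame 2.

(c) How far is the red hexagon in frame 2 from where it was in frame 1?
5.2

The red hexagon moved from (14.3, 14.5) to (11.4, 18.8), a distance of √(2.9² + 4.3²) ≈ 5.2.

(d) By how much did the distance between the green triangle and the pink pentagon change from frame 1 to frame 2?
+3.1

Distance in frame 1: 9.9. Distance in frame 2: 13.0.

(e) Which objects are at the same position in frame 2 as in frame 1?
none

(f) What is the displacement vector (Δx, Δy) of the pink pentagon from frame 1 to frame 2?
(-0.1, 1.9)

The pink pentagon was at (15.8, 12.5) in frame 1 and (15.7, 14.4) in frame 2.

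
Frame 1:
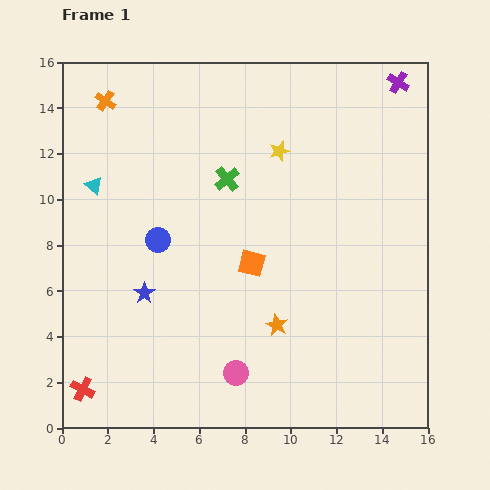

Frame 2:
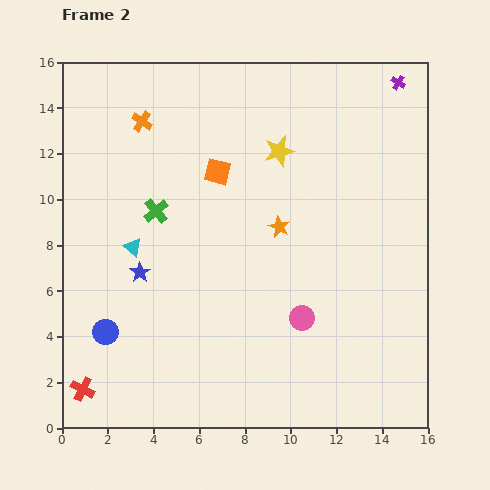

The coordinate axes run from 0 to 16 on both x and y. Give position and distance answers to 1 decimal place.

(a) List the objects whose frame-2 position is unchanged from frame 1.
the yellow star, the red cross, the purple cross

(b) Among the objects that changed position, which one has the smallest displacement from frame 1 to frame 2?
the blue star

(moved 0.9)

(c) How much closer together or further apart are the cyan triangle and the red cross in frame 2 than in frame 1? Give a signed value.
-2.3

Distance in frame 1: 8.9. Distance in frame 2: 6.6.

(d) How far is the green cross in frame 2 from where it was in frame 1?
3.4

The green cross moved from (7.2, 10.9) to (4.1, 9.5), a distance of √(3.1² + 1.4²) ≈ 3.4.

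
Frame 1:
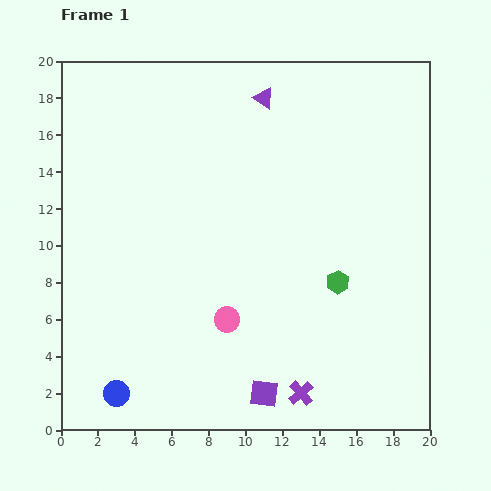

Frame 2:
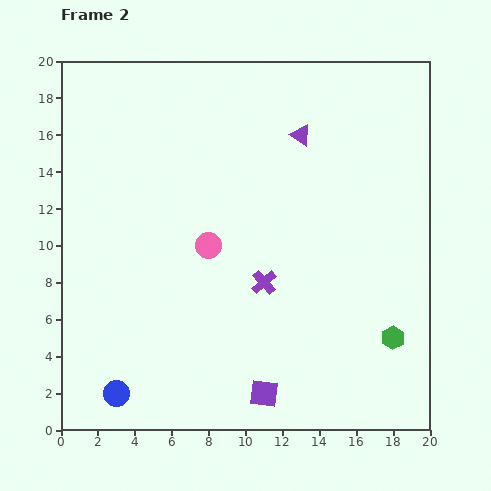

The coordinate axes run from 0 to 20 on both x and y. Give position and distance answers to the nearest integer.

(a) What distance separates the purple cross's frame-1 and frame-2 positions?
6

The purple cross moved from (13, 2) to (11, 8), a distance of √(2² + 6²) ≈ 6.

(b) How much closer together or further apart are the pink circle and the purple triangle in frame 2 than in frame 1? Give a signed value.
-4

Distance in frame 1: 12. Distance in frame 2: 8.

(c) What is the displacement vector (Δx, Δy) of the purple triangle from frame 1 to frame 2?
(2, -2)

The purple triangle was at (11, 18) in frame 1 and (13, 16) in frame 2.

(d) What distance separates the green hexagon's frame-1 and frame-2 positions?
4

The green hexagon moved from (15, 8) to (18, 5), a distance of √(3² + 3²) ≈ 4.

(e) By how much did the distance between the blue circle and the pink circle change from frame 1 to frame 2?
+2

Distance in frame 1: 7. Distance in frame 2: 9.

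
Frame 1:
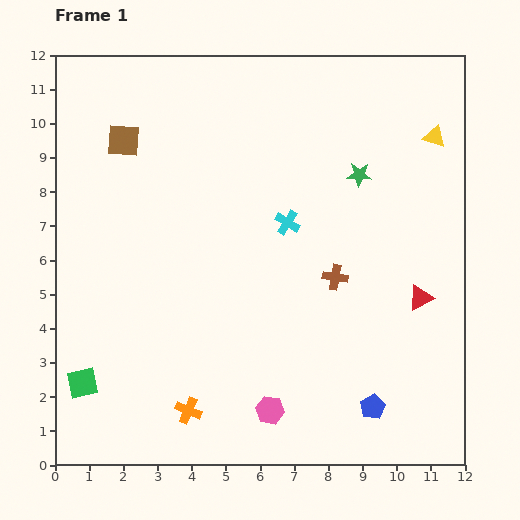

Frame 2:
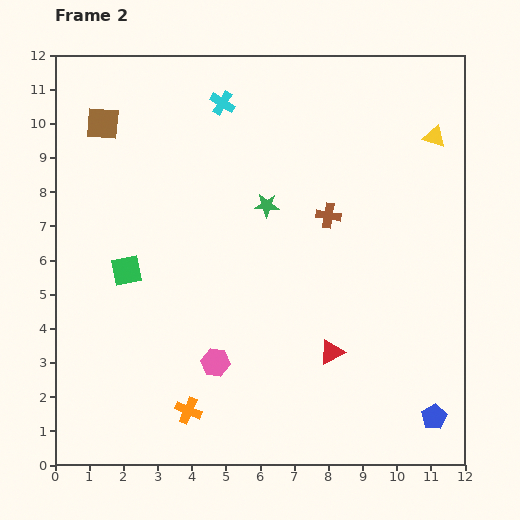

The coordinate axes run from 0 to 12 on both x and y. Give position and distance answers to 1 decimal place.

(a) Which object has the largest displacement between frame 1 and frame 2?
the cyan cross

(moved 4.0; next 3.5)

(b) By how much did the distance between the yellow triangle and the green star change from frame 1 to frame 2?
+2.8

Distance in frame 1: 2.5. Distance in frame 2: 5.3.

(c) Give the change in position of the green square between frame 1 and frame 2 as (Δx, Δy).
(1.3, 3.3)

The green square was at (0.8, 2.4) in frame 1 and (2.1, 5.7) in frame 2.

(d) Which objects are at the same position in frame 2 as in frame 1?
the yellow triangle, the orange cross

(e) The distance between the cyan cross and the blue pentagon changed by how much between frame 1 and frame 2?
+5.1

Distance in frame 1: 6.0. Distance in frame 2: 11.1.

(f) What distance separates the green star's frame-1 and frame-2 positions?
2.8

The green star moved from (8.9, 8.5) to (6.2, 7.6), a distance of √(2.7² + 0.9²) ≈ 2.8.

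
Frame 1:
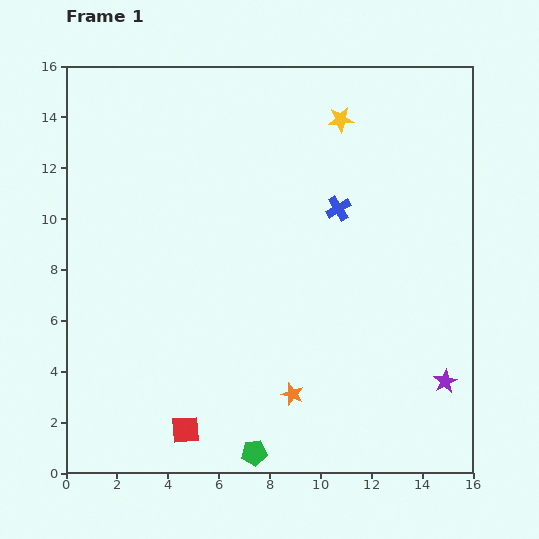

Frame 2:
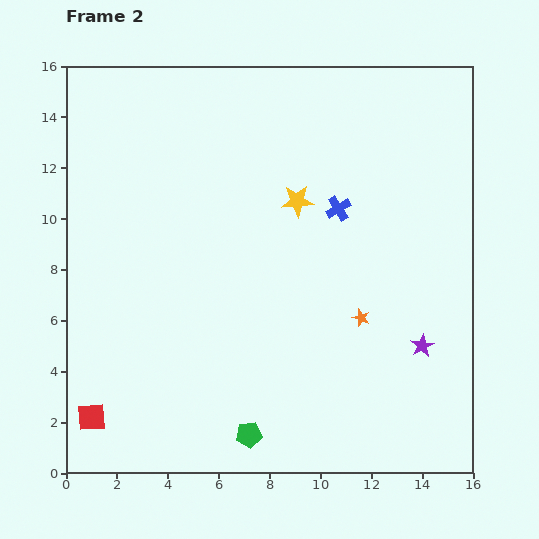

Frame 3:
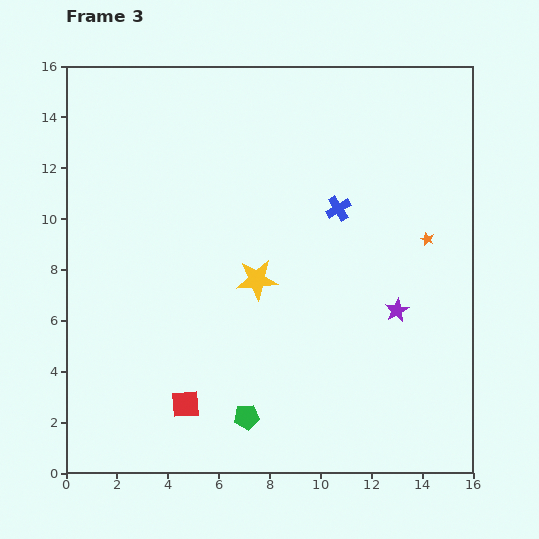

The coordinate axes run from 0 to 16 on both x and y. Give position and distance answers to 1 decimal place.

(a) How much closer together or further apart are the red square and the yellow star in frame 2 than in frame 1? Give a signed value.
-1.9

Distance in frame 1: 13.6. Distance in frame 2: 11.7.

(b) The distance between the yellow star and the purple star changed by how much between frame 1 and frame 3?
-5.5

Distance in frame 1: 11.1. Distance in frame 3: 5.6.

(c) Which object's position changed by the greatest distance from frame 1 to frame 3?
the orange star

(moved 8.1; next 7.1)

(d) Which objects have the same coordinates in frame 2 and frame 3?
the blue cross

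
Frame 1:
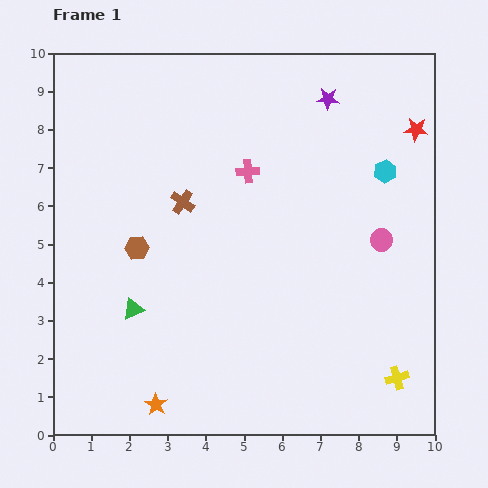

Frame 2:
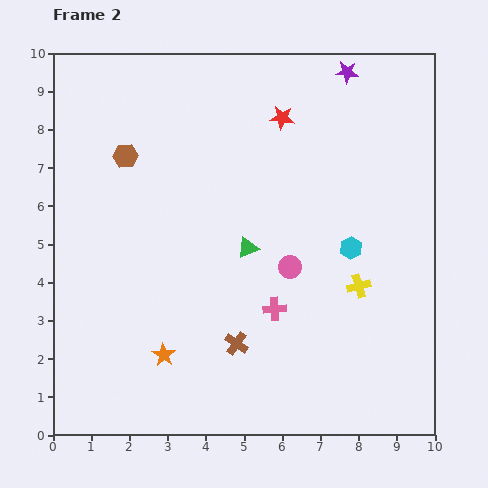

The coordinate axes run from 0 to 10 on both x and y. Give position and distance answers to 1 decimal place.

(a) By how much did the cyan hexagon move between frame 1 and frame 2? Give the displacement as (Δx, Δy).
(-0.9, -2.0)

The cyan hexagon was at (8.7, 6.9) in frame 1 and (7.8, 4.9) in frame 2.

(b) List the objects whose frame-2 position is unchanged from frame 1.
none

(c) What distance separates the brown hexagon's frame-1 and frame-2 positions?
2.4

The brown hexagon moved from (2.2, 4.9) to (1.9, 7.3), a distance of √(0.3² + 2.4²) ≈ 2.4.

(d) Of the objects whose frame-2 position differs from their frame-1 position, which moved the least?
the purple star

(moved 0.9)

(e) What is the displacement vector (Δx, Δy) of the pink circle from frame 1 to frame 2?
(-2.4, -0.7)

The pink circle was at (8.6, 5.1) in frame 1 and (6.2, 4.4) in frame 2.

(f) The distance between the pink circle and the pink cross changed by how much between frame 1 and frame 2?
-2.7

Distance in frame 1: 3.9. Distance in frame 2: 1.2.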